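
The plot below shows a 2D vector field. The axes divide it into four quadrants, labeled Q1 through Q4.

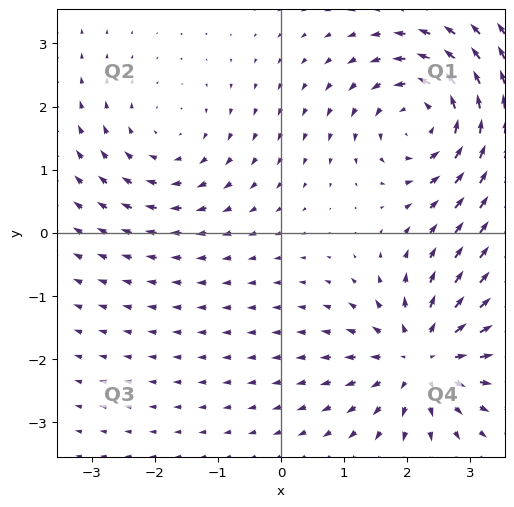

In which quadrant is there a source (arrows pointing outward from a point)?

Q4

The source sits at approximately (2.2, -2.0), which lies in quadrant Q4. The divergence there is about +4, positive as expected for a source.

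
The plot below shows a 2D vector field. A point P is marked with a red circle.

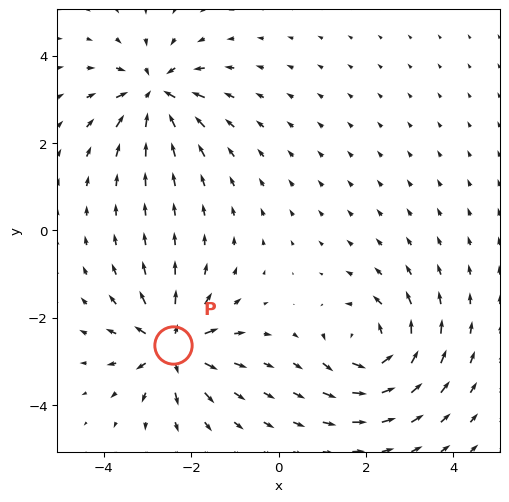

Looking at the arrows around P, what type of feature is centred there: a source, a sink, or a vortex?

At P (-2.4, -2.6) the arrows spread outward. Divergence about +6, curl ≈0 — positive divergence with near-zero curl is a source.

source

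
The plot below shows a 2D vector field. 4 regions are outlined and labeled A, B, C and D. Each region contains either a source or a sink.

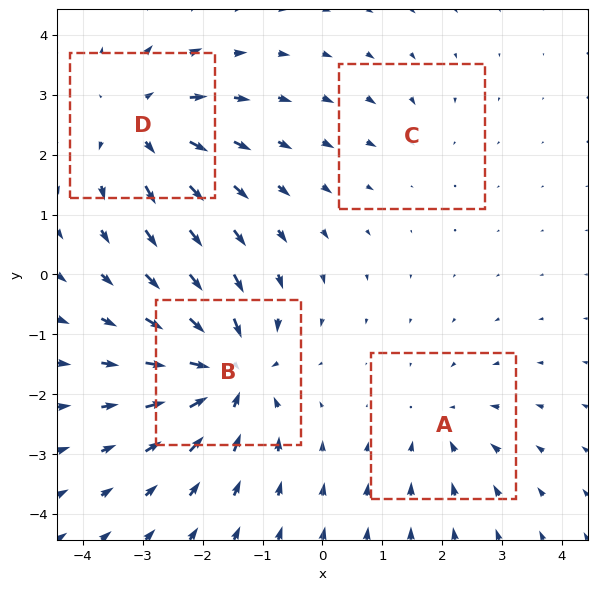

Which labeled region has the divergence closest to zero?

Divergence at each region's feature centre — A: about -3, B: about -8, C: about -2, D: about +5. Region C is closest to zero.

C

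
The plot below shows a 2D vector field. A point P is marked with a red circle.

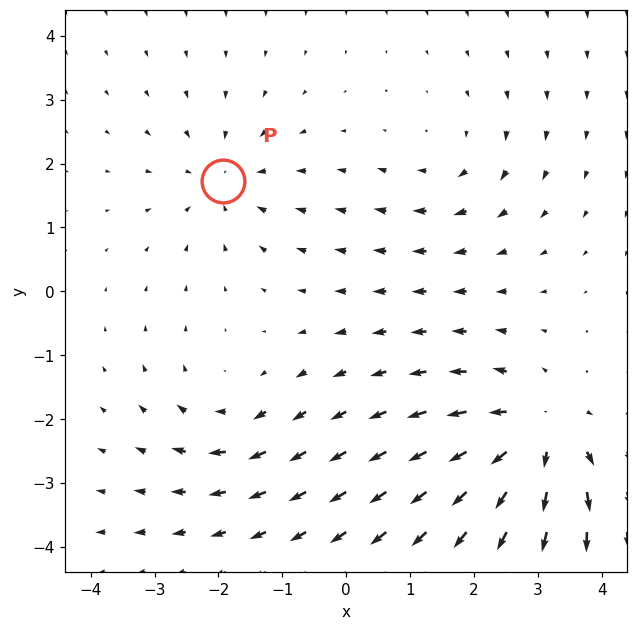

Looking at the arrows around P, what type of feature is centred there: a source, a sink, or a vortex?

At P (-1.9, 1.7) the arrows converge inward. Divergence about -3, curl ≈0 — negative divergence with near-zero curl is a sink.

sink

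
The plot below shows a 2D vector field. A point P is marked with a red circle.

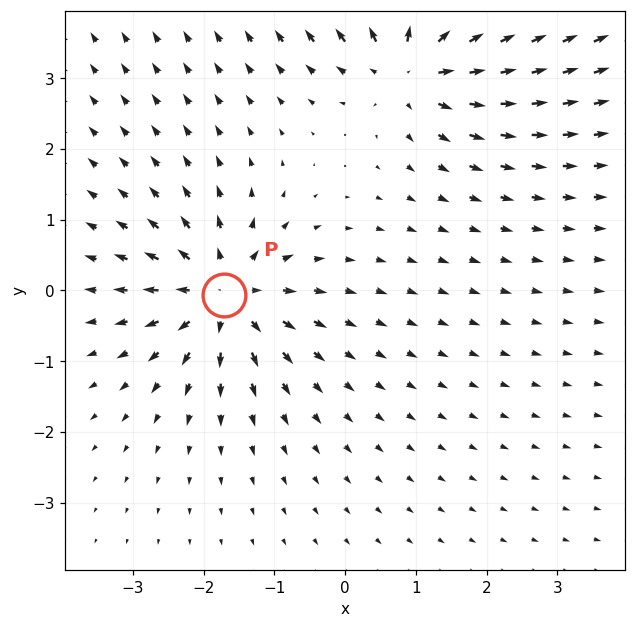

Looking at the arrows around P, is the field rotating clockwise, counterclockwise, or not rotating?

Near P at (-1.7, -0.1) the arrows show no circulation. The curl there is ≈0.

not rotating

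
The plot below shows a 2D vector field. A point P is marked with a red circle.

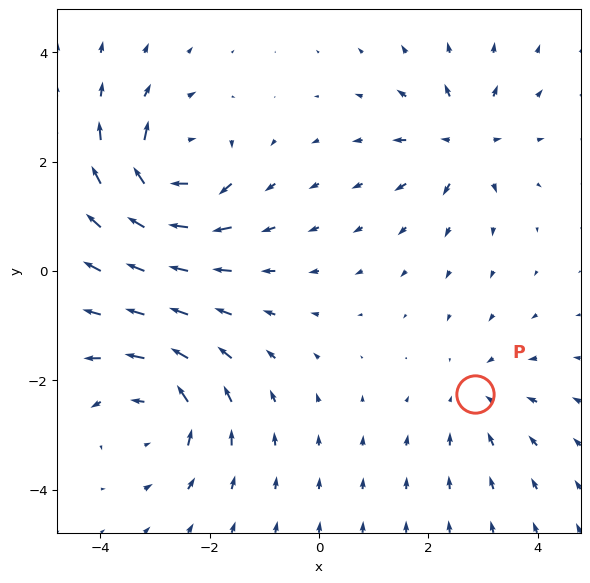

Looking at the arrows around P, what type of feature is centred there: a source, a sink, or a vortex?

sink

At P (2.9, -2.3) the arrows converge inward. Divergence about -3, curl ≈0 — negative divergence with near-zero curl is a sink.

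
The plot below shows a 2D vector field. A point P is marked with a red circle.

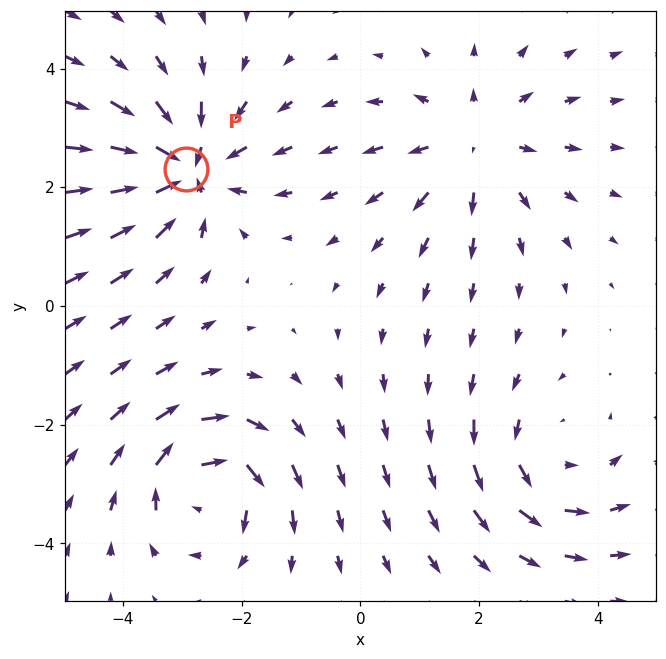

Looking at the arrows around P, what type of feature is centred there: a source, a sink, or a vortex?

sink

At P (-2.9, 2.3) the arrows converge inward. Divergence about -5, curl ≈0 — negative divergence with near-zero curl is a sink.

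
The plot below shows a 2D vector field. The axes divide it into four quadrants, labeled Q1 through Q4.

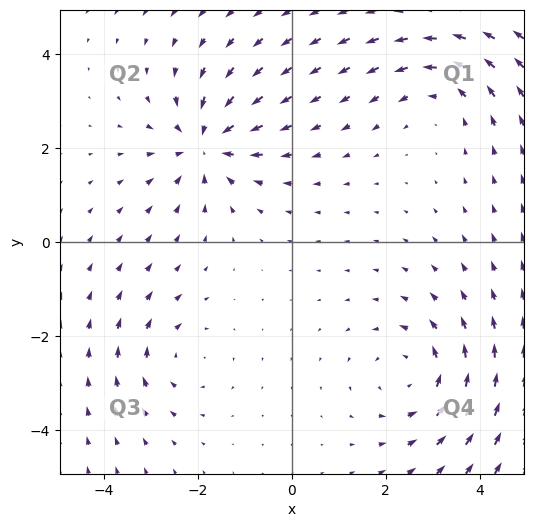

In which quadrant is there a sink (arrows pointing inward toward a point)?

The sink sits at approximately (-1.8, 2.1), which lies in quadrant Q2. The divergence there is about -4, negative as expected for a sink.

Q2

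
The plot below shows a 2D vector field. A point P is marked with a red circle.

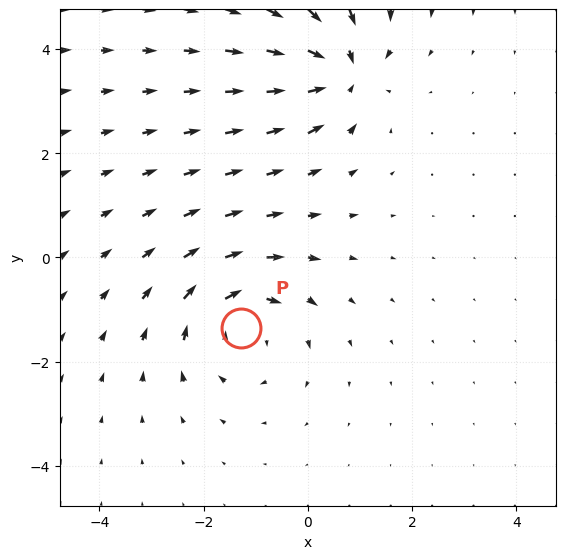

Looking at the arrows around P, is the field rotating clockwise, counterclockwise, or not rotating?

Near P at (-1.3, -1.4) the arrows circulate clockwise. The curl (z-component) there is about -4; negative curl means clockwise rotation.

clockwise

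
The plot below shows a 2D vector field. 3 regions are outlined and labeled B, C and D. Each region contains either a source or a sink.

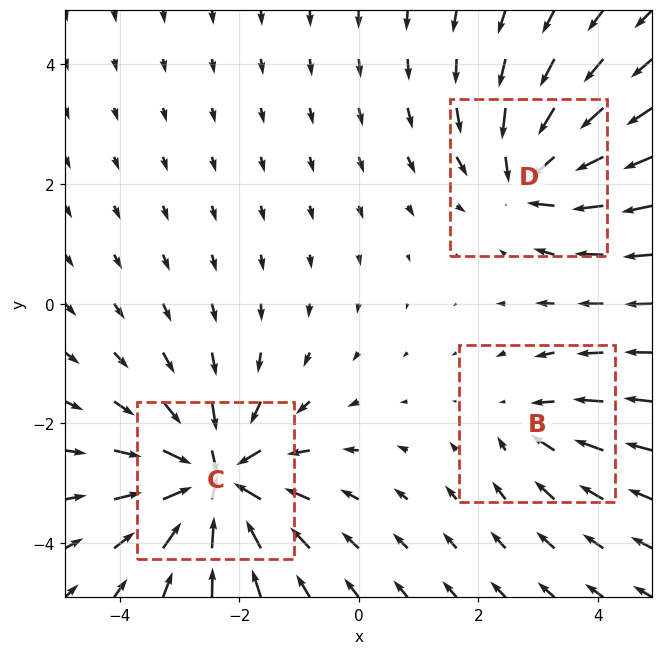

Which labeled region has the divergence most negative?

C

Divergence at each region's feature centre — B: about -2, C: about -5, D: about -4. Region C is most negative.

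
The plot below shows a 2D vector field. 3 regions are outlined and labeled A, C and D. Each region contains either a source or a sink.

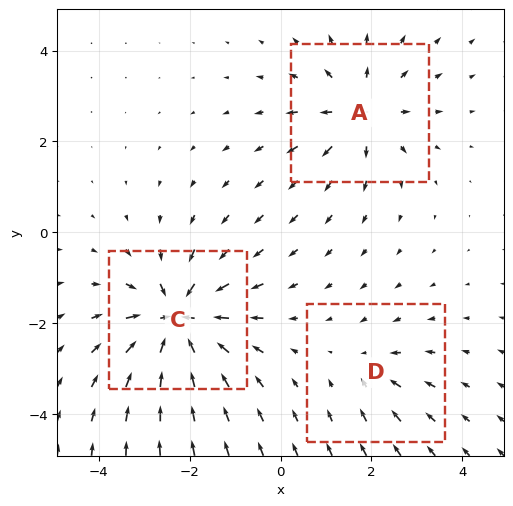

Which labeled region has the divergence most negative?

C

Divergence at each region's feature centre — A: about +4, C: about -5, D: about -2. Region C is most negative.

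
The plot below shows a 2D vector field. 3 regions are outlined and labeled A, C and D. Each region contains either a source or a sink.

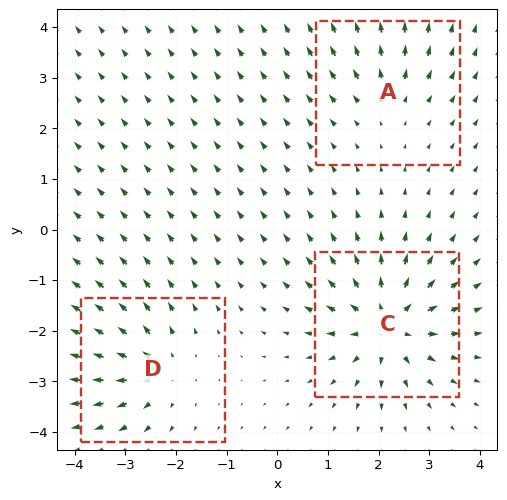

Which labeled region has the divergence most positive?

C

Divergence at each region's feature centre — A: about +3, C: about +6, D: about +4. Region C is most positive.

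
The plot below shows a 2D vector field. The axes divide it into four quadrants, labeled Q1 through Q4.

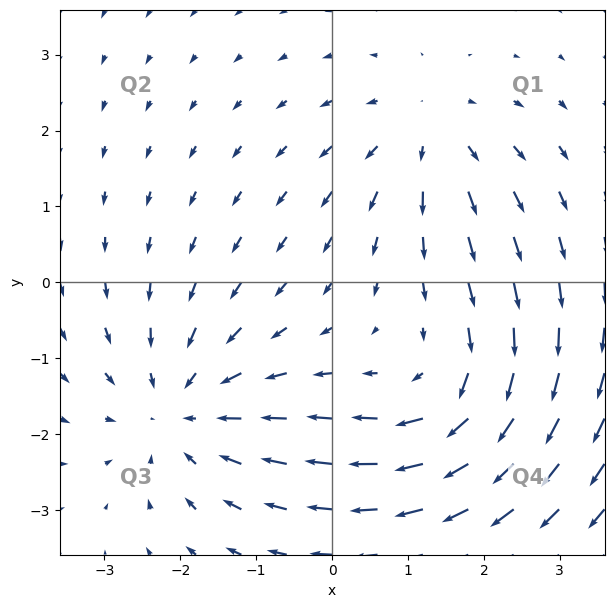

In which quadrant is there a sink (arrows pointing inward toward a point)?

The sink sits at approximately (-2.0, -1.7), which lies in quadrant Q3. The divergence there is about -4, negative as expected for a sink.

Q3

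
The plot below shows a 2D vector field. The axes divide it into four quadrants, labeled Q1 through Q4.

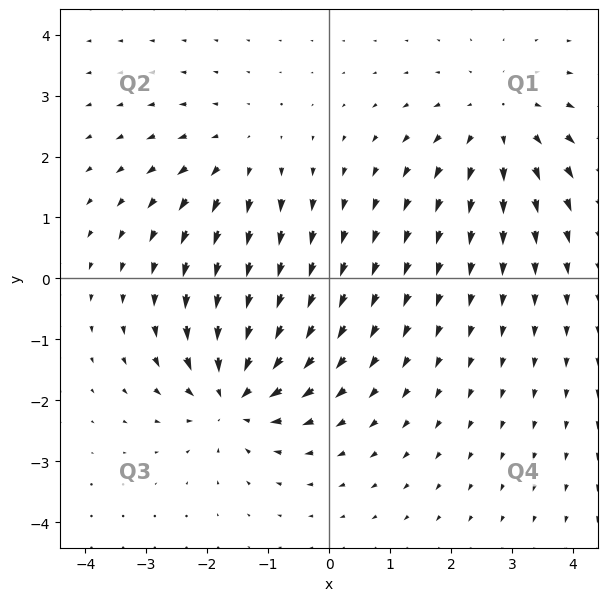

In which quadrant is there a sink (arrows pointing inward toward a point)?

Q3

The sink sits at approximately (-1.6, -1.9), which lies in quadrant Q3. The divergence there is about -6, negative as expected for a sink.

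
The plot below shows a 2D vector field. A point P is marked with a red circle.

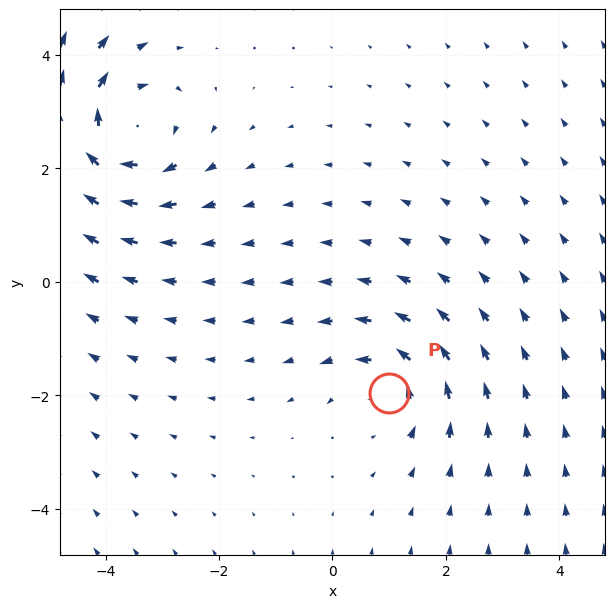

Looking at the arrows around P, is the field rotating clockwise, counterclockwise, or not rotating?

Near P at (1.0, -2.0) the arrows circulate counterclockwise. The curl (z-component) there is about +3; positive curl means counterclockwise rotation.

counterclockwise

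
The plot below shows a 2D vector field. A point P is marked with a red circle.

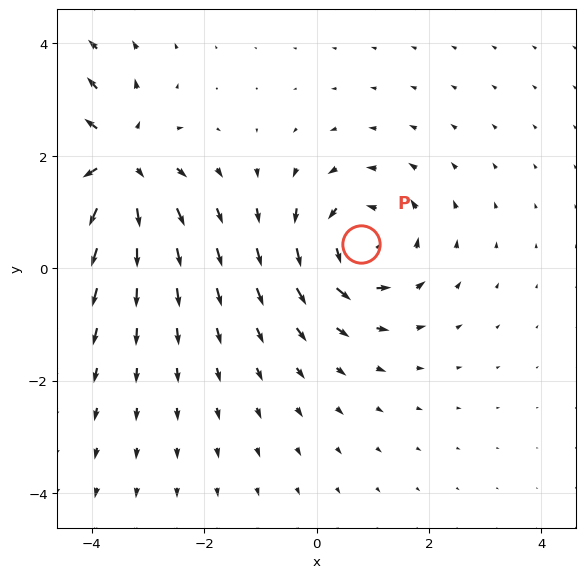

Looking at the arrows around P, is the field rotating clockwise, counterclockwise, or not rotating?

counterclockwise

Near P at (0.8, 0.4) the arrows circulate counterclockwise. The curl (z-component) there is about +4; positive curl means counterclockwise rotation.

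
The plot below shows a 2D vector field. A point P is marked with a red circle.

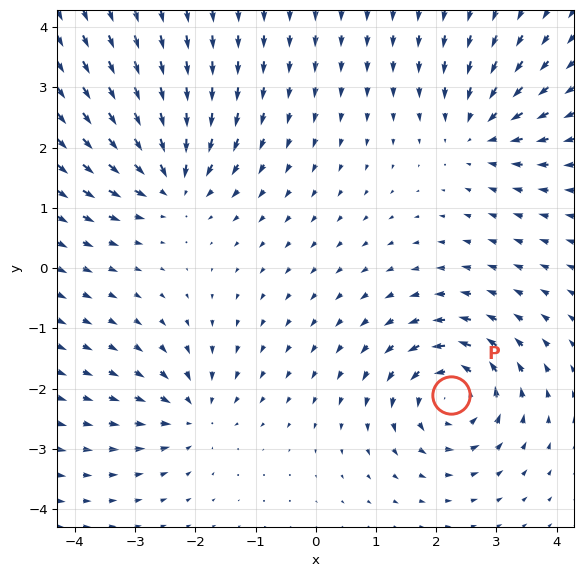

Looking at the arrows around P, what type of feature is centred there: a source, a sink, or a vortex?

At P (2.3, -2.1) the arrows circulate counterclockwise. Divergence ≈0, curl about +7 — near-zero divergence with nonzero curl is a vortex.

vortex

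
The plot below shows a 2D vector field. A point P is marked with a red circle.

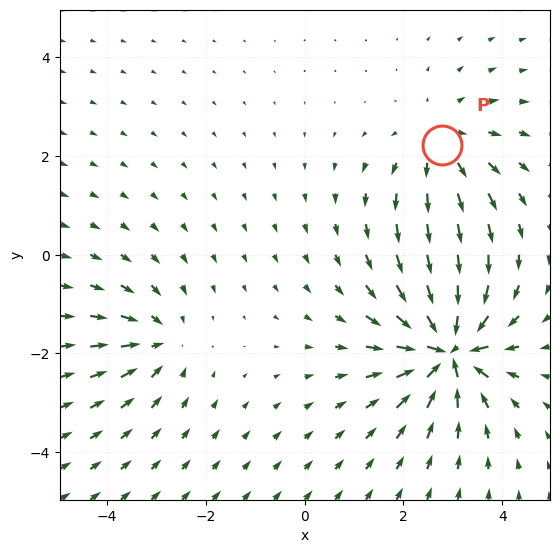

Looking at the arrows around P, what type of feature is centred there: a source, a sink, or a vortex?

source

At P (2.8, 2.2) the arrows spread outward. Divergence about +3, curl ≈0 — positive divergence with near-zero curl is a source.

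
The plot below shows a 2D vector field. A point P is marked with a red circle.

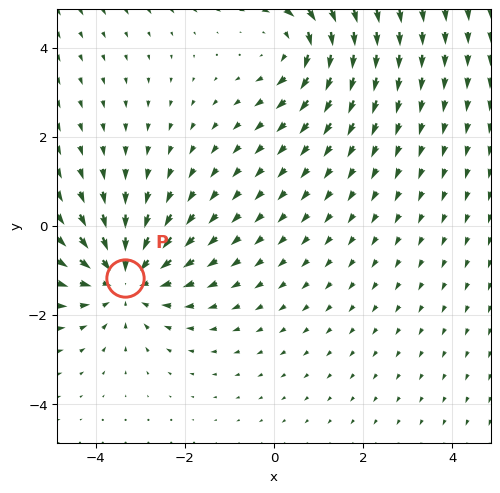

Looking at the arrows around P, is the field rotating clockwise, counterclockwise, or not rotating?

not rotating

Near P at (-3.3, -1.2) the arrows show no circulation. The curl there is ≈0.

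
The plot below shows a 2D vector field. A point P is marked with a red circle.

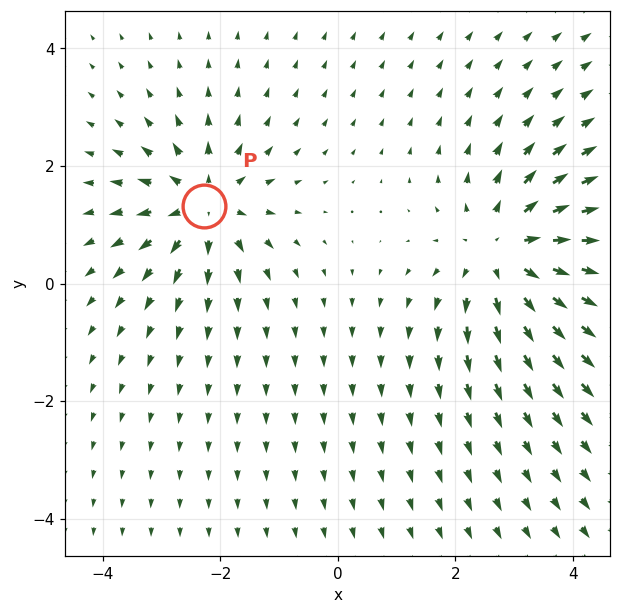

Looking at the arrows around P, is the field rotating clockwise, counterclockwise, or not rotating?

not rotating

Near P at (-2.3, 1.3) the arrows show no circulation. The curl there is ≈0.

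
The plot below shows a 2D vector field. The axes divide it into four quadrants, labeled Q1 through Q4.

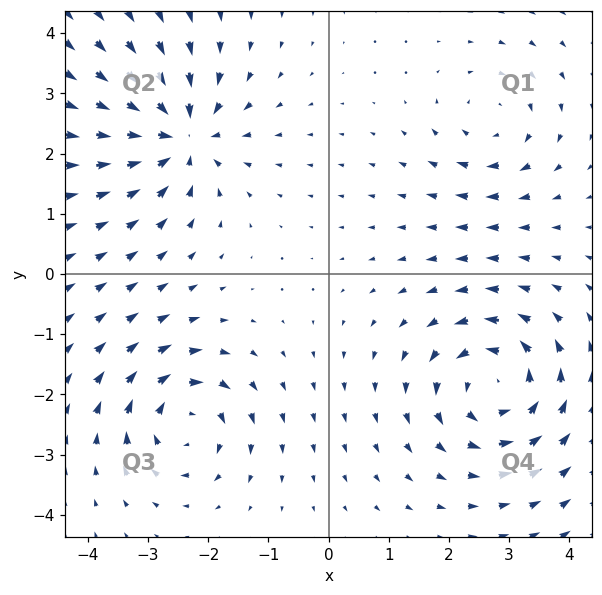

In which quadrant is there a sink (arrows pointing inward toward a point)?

The sink sits at approximately (-2.4, 2.3), which lies in quadrant Q2. The divergence there is about -5, negative as expected for a sink.

Q2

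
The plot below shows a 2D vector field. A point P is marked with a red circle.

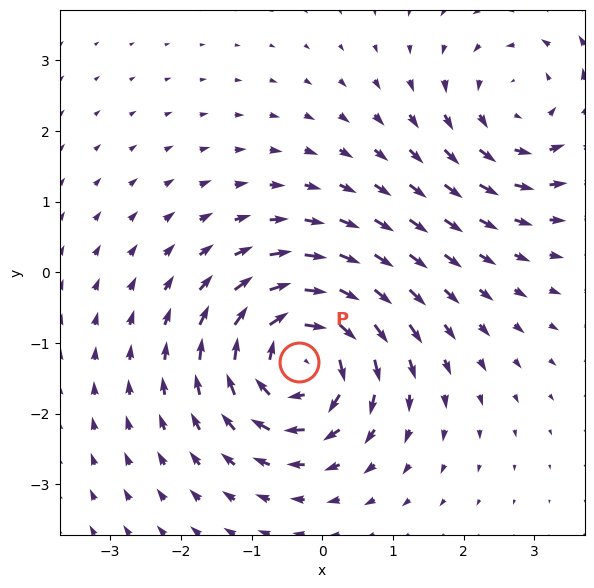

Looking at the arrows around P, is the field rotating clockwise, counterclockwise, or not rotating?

clockwise

Near P at (-0.3, -1.3) the arrows circulate clockwise. The curl (z-component) there is about -6; negative curl means clockwise rotation.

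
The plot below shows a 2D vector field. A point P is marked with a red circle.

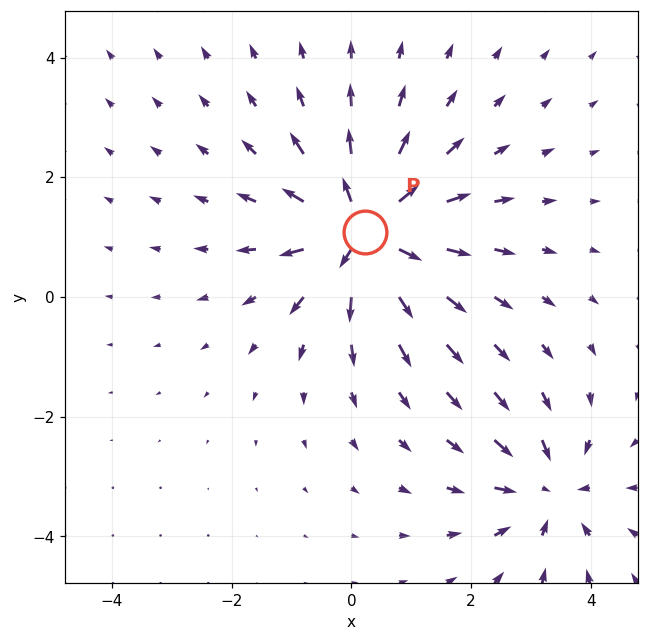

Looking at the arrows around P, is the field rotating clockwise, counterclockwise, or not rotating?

Near P at (0.2, 1.1) the arrows show no circulation. The curl there is ≈0.

not rotating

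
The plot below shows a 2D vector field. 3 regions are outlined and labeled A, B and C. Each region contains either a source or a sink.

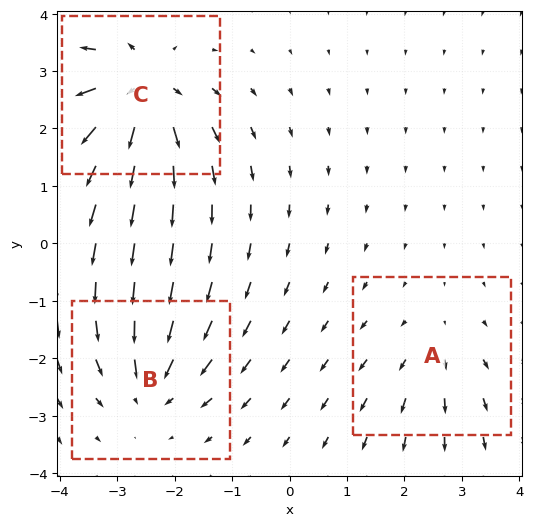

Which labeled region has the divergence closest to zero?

A

Divergence at each region's feature centre — A: about +2, B: about -4, C: about +6. Region A is closest to zero.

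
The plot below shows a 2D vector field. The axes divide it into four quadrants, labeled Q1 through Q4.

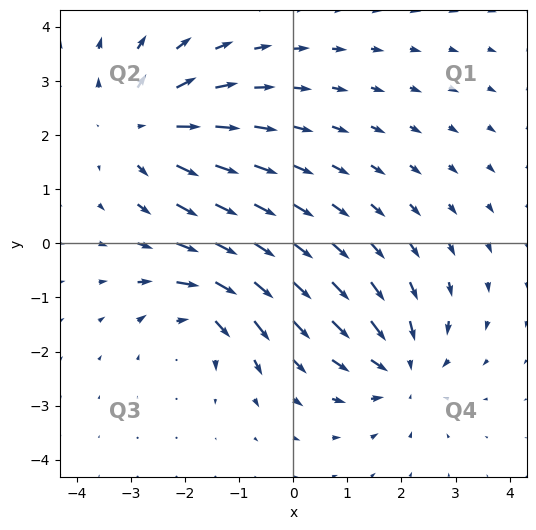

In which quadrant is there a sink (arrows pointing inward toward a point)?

Q4

The sink sits at approximately (2.0, -2.3), which lies in quadrant Q4. The divergence there is about -4, negative as expected for a sink.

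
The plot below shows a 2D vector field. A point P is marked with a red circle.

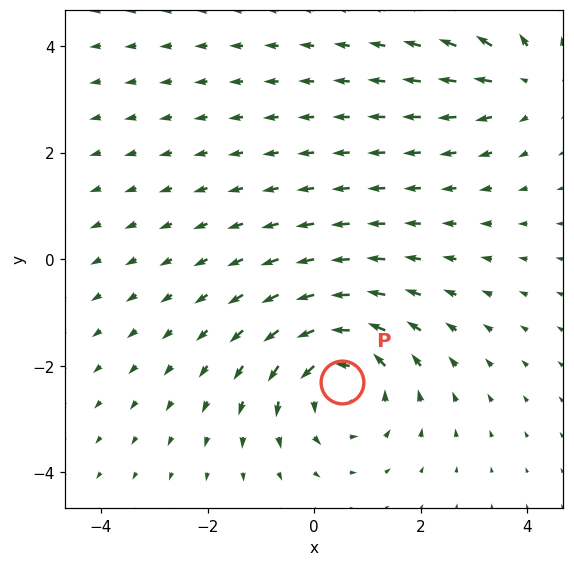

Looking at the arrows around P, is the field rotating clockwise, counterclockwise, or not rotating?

Near P at (0.5, -2.3) the arrows circulate counterclockwise. The curl (z-component) there is about +4; positive curl means counterclockwise rotation.

counterclockwise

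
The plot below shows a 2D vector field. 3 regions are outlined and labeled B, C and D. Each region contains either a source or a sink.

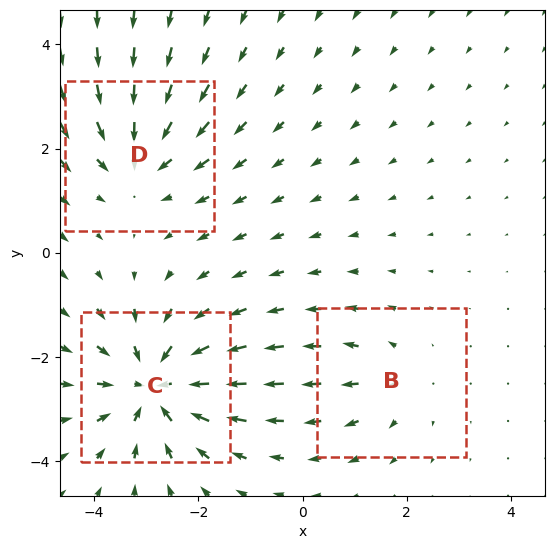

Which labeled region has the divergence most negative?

C

Divergence at each region's feature centre — B: about +2, C: about -5, D: about -3. Region C is most negative.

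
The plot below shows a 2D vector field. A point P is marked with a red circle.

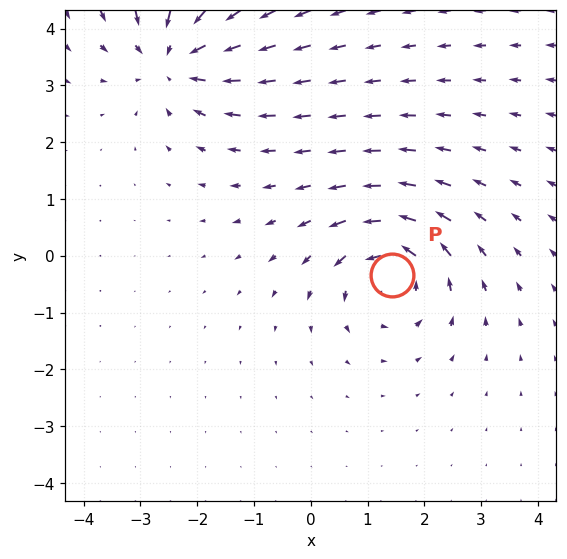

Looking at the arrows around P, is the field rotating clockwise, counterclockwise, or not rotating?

counterclockwise

Near P at (1.4, -0.3) the arrows circulate counterclockwise. The curl (z-component) there is about +5; positive curl means counterclockwise rotation.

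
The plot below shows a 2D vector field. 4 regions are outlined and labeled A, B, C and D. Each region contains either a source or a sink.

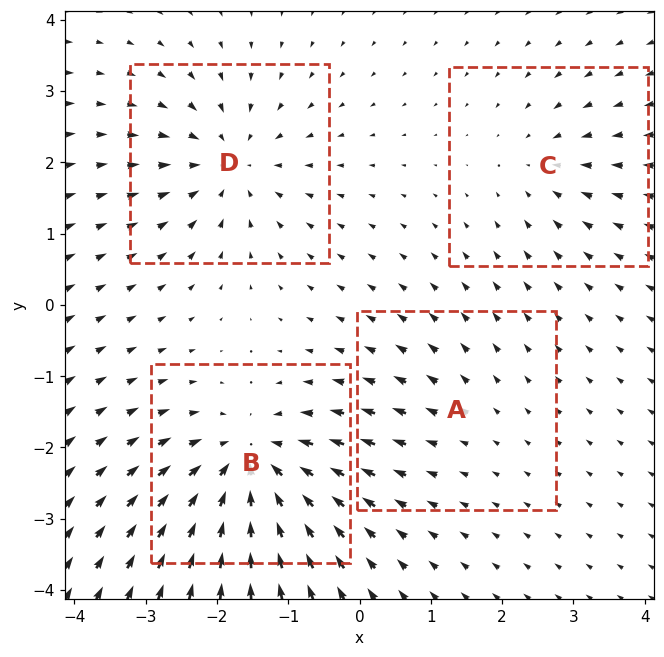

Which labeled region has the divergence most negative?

B

Divergence at each region's feature centre — A: about +2, B: about -7, C: about -3, D: about -6. Region B is most negative.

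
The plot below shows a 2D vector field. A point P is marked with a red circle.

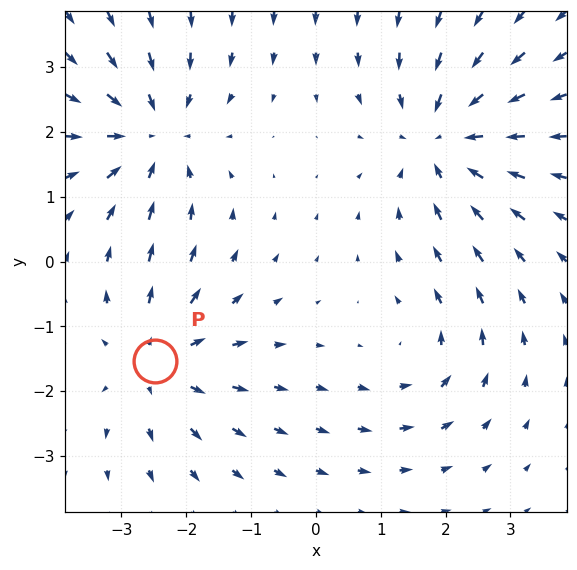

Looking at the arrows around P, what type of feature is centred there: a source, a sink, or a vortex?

source

At P (-2.5, -1.5) the arrows spread outward. Divergence about +3, curl ≈0 — positive divergence with near-zero curl is a source.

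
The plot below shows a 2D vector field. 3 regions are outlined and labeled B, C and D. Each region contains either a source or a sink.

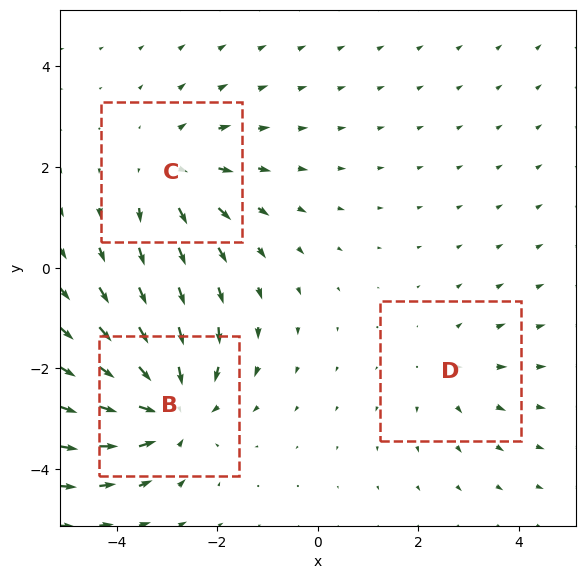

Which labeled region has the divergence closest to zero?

Divergence at each region's feature centre — B: about -4, C: about +3, D: about +2. Region D is closest to zero.

D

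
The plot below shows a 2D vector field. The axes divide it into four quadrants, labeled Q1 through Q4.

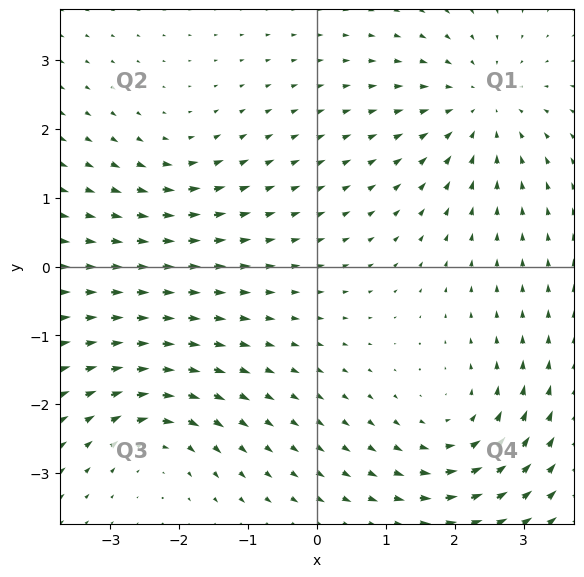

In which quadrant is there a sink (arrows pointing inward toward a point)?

The sink sits at approximately (2.4, 2.3), which lies in quadrant Q1. The divergence there is about -4, negative as expected for a sink.

Q1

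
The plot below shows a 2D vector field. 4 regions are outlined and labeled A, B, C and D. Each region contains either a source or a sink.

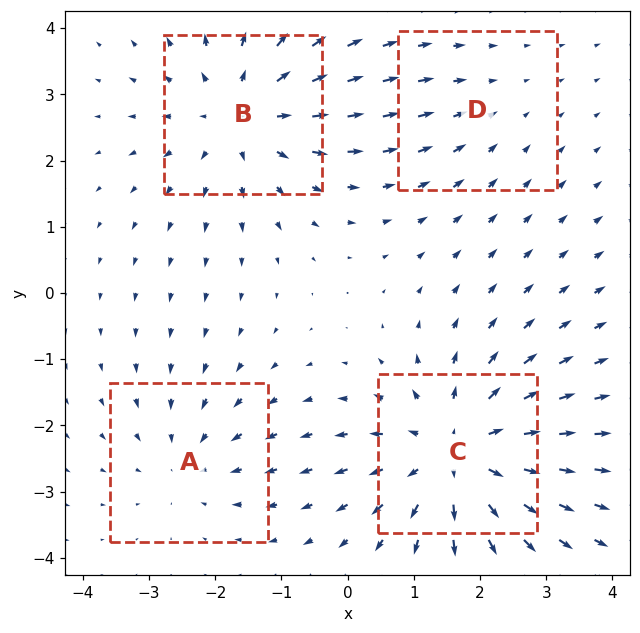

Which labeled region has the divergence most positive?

C

Divergence at each region's feature centre — A: about -3, B: about +5, C: about +6, D: about -2. Region C is most positive.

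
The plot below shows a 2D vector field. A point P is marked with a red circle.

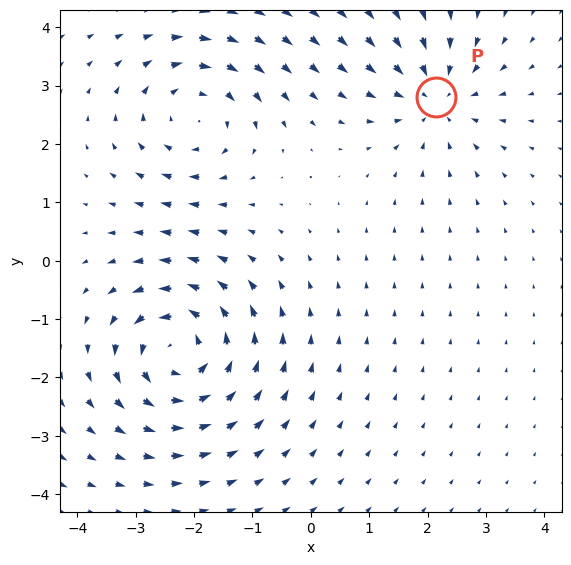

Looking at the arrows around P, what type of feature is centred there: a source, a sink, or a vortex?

sink

At P (2.1, 2.8) the arrows converge inward. Divergence about -4, curl ≈0 — negative divergence with near-zero curl is a sink.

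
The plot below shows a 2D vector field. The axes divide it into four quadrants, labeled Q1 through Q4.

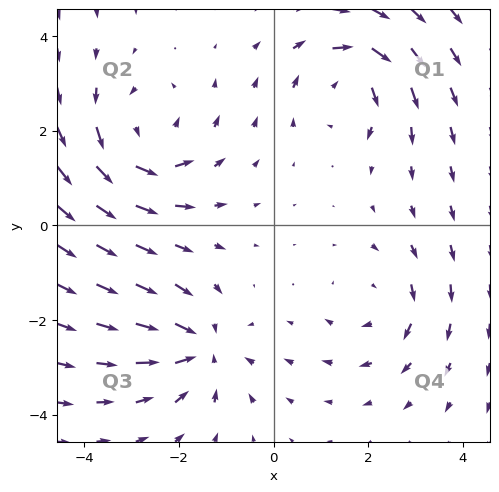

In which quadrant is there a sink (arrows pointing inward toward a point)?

The sink sits at approximately (-1.5, -2.6), which lies in quadrant Q3. The divergence there is about -4, negative as expected for a sink.

Q3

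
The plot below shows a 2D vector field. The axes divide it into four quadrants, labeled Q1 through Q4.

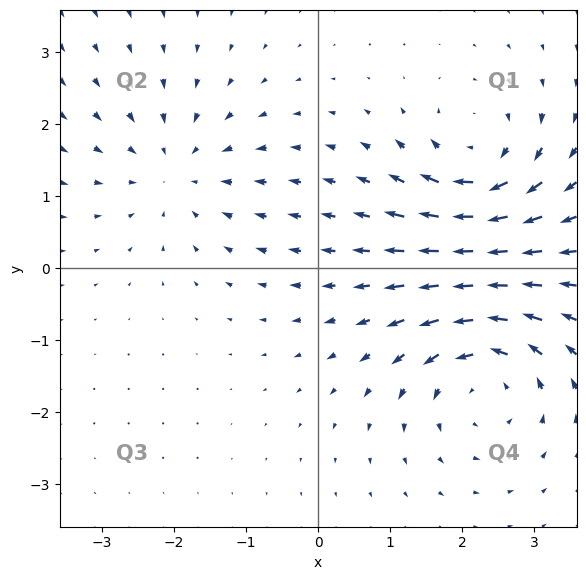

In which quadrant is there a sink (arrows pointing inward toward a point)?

The sink sits at approximately (-2.0, 1.3), which lies in quadrant Q2. The divergence there is about -3, negative as expected for a sink.

Q2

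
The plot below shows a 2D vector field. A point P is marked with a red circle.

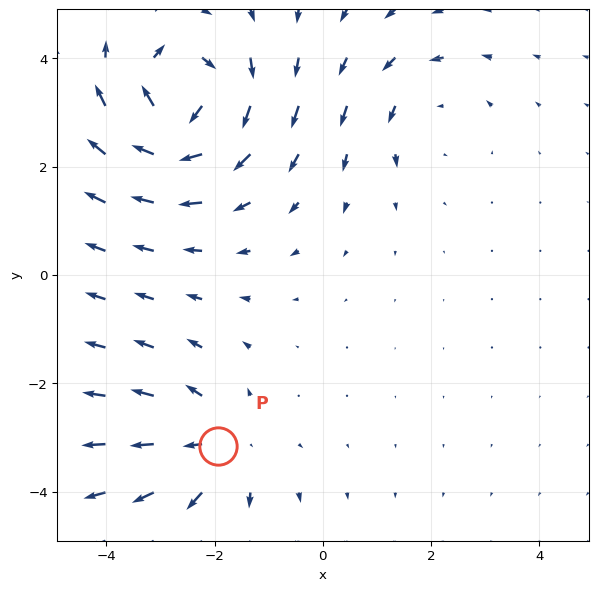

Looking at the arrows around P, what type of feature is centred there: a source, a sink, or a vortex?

At P (-1.9, -3.2) the arrows spread outward. Divergence about +3, curl ≈0 — positive divergence with near-zero curl is a source.

source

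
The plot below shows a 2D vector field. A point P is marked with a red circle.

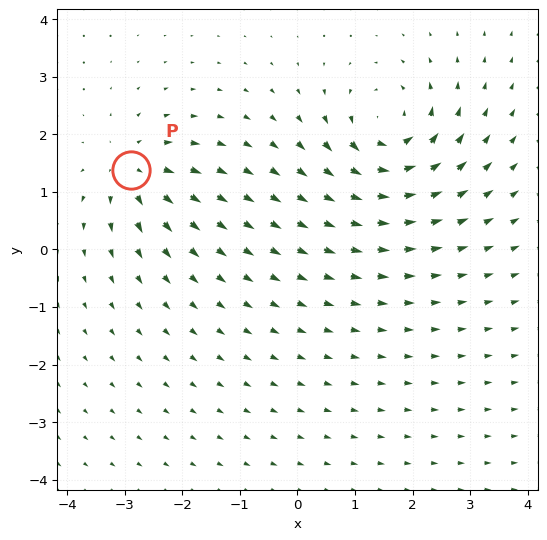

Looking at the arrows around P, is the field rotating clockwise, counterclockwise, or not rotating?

not rotating

Near P at (-2.9, 1.4) the arrows show no circulation. The curl there is ≈0.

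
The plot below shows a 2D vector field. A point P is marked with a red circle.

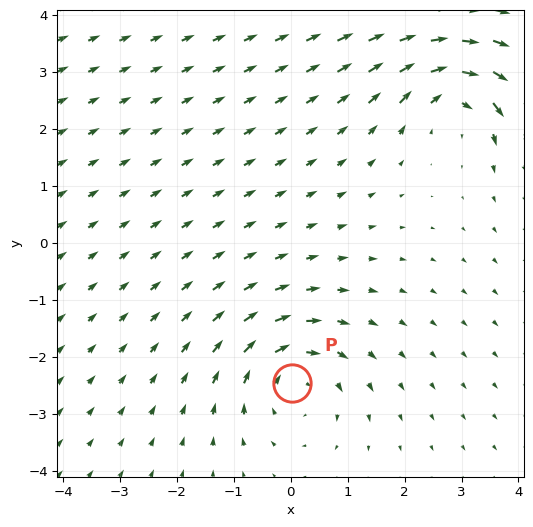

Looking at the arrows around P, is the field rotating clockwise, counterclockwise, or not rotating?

clockwise

Near P at (0.0, -2.5) the arrows circulate clockwise. The curl (z-component) there is about -3; negative curl means clockwise rotation.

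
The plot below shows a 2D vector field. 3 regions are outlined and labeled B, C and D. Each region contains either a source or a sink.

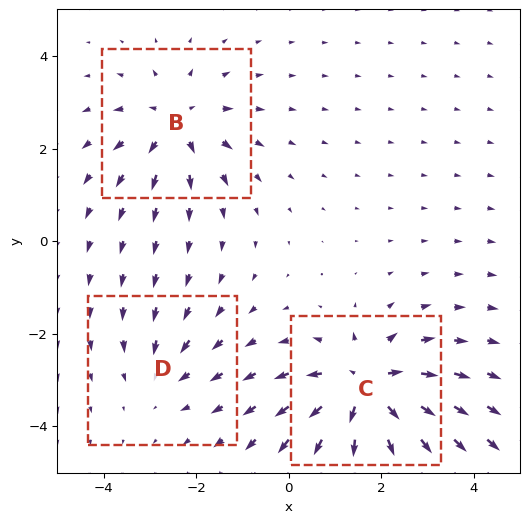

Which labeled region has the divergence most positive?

Divergence at each region's feature centre — B: about +4, C: about +5, D: about -2. Region C is most positive.

C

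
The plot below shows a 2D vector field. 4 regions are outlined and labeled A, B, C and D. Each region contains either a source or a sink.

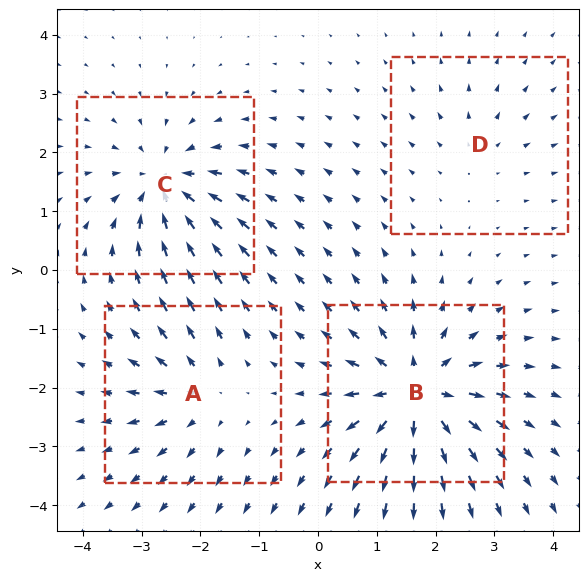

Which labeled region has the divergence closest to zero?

Divergence at each region's feature centre — A: about +4, B: about +8, C: about -6, D: about +2. Region D is closest to zero.

D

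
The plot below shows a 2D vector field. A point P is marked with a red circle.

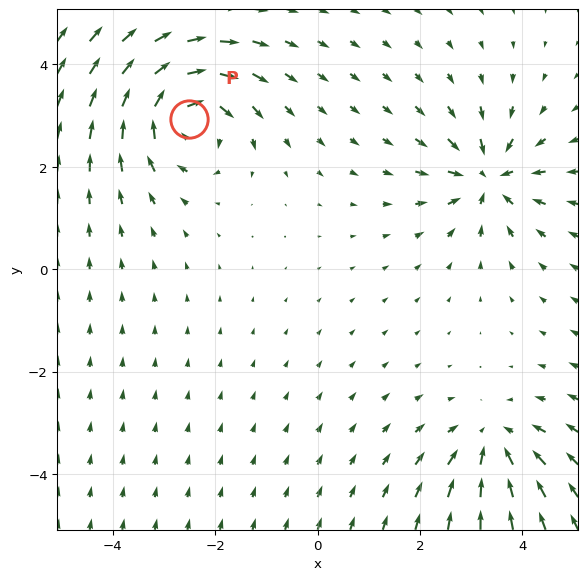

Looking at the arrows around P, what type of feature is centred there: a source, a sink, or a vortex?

vortex

At P (-2.5, 2.9) the arrows circulate clockwise. Divergence ≈0, curl about -5 — near-zero divergence with nonzero curl is a vortex.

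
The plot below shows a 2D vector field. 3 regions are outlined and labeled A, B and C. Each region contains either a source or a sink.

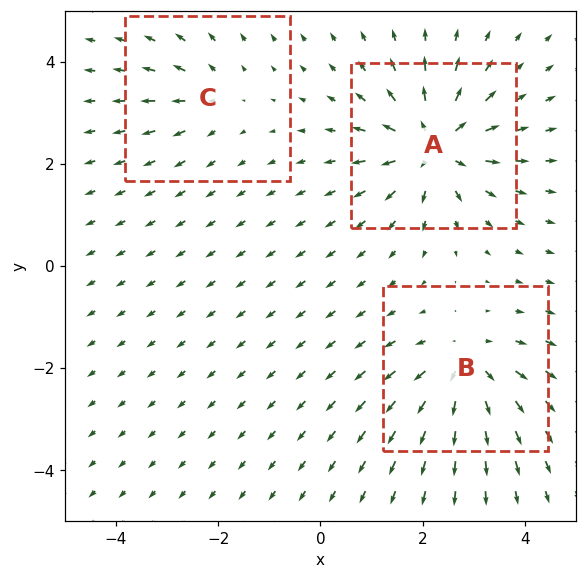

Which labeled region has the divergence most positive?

Divergence at each region's feature centre — A: about +5, B: about +4, C: about +2. Region A is most positive.

A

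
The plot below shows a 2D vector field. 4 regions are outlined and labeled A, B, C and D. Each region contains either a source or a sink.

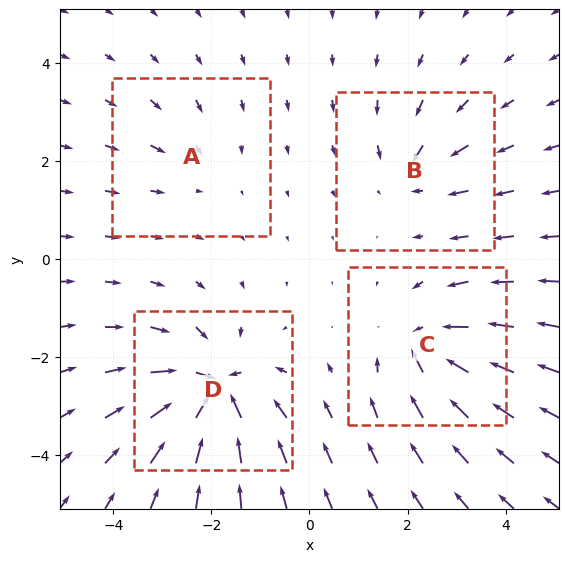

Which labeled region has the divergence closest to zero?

Divergence at each region's feature centre — A: about -3, B: about -4, C: about -7, D: about -9. Region A is closest to zero.

A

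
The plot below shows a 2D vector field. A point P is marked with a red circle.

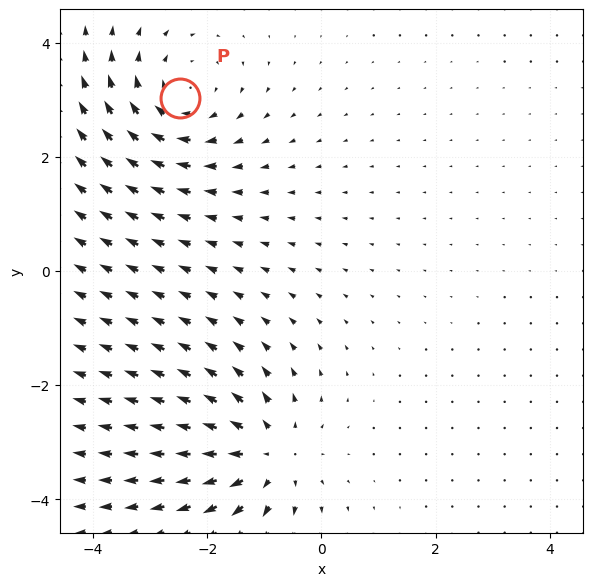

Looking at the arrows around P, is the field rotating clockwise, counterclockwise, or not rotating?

Near P at (-2.5, 3.0) the arrows circulate clockwise. The curl (z-component) there is about -3; negative curl means clockwise rotation.

clockwise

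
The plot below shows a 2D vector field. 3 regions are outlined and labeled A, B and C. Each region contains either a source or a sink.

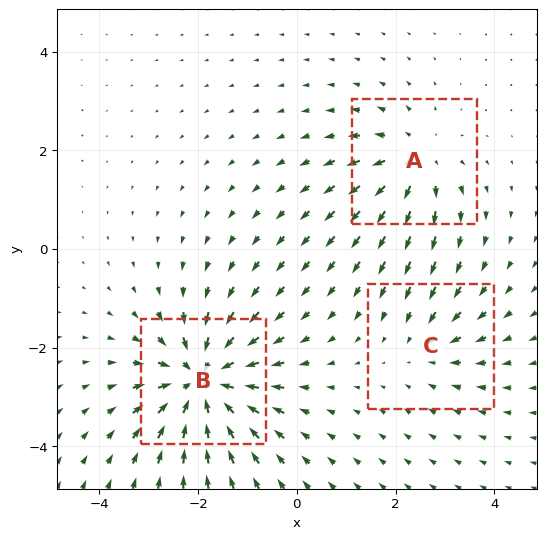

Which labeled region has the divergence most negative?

B

Divergence at each region's feature centre — A: about +4, B: about -6, C: about -2. Region B is most negative.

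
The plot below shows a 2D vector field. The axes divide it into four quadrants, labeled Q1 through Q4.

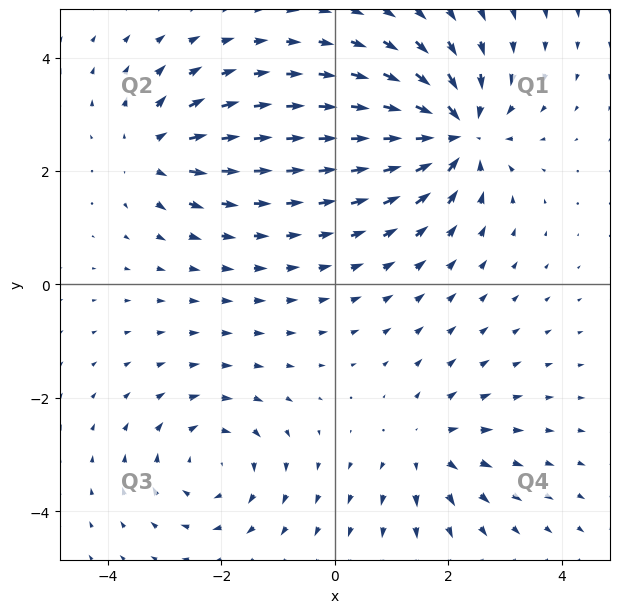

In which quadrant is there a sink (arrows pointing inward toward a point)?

Q1

The sink sits at approximately (2.1, 2.7), which lies in quadrant Q1. The divergence there is about -6, negative as expected for a sink.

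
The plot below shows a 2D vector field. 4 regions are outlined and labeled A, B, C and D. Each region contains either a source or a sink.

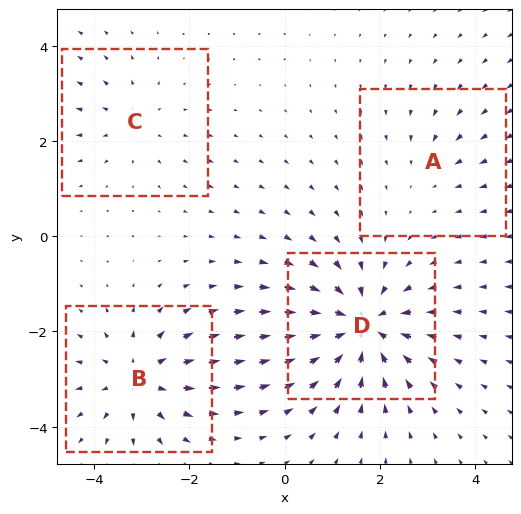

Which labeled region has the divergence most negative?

Divergence at each region's feature centre — A: about -2, B: about +5, C: about +3, D: about -7. Region D is most negative.

D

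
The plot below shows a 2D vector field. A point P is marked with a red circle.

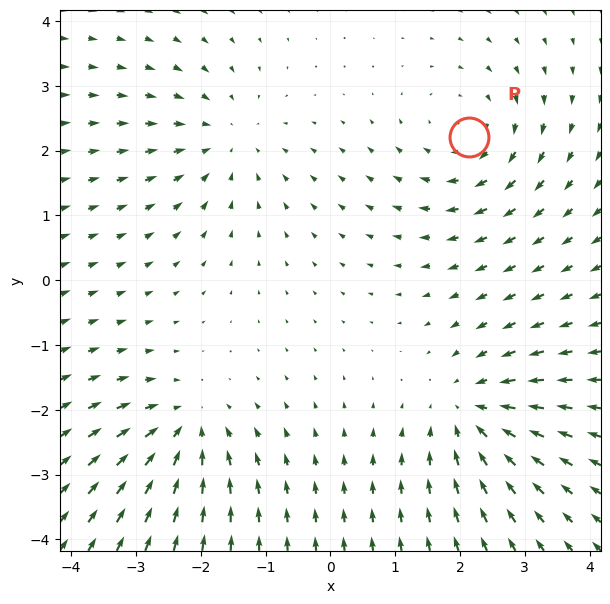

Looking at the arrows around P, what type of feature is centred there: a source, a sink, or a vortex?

At P (2.1, 2.2) the arrows circulate clockwise. Divergence ≈0, curl about -4 — near-zero divergence with nonzero curl is a vortex.

vortex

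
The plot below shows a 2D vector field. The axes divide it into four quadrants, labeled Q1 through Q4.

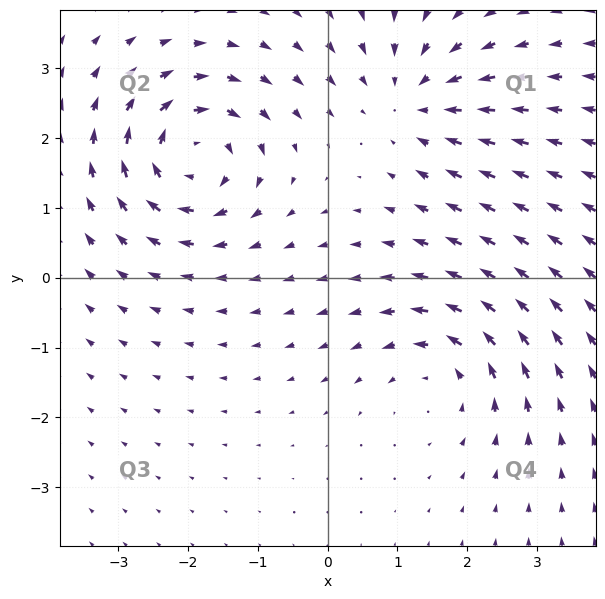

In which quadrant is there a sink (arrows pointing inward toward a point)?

The sink sits at approximately (1.2, 2.6), which lies in quadrant Q1. The divergence there is about -3, negative as expected for a sink.

Q1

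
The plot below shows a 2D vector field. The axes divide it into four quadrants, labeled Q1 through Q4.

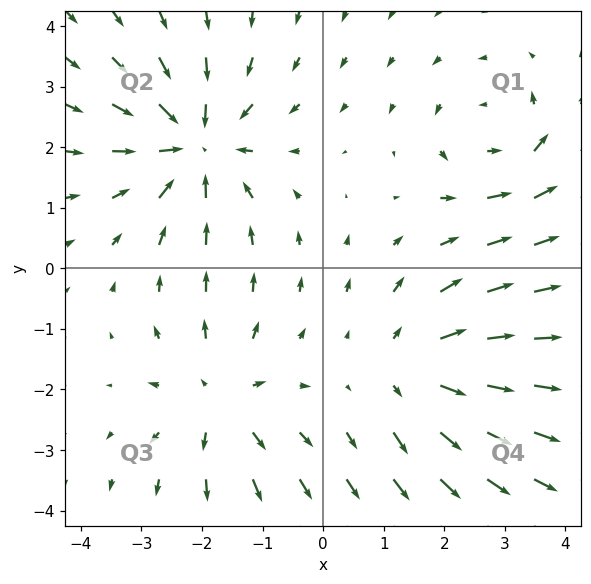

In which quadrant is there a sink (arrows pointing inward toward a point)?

Q2

The sink sits at approximately (-2.1, 2.0), which lies in quadrant Q2. The divergence there is about -5, negative as expected for a sink.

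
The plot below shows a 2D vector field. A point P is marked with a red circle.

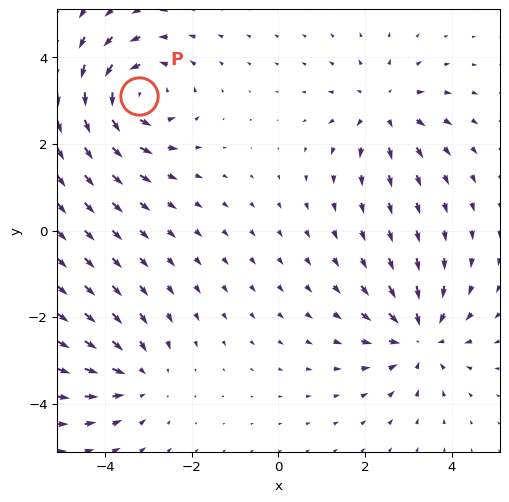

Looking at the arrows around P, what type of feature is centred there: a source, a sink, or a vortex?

At P (-3.2, 3.1) the arrows circulate counterclockwise. Divergence ≈0, curl about +5 — near-zero divergence with nonzero curl is a vortex.

vortex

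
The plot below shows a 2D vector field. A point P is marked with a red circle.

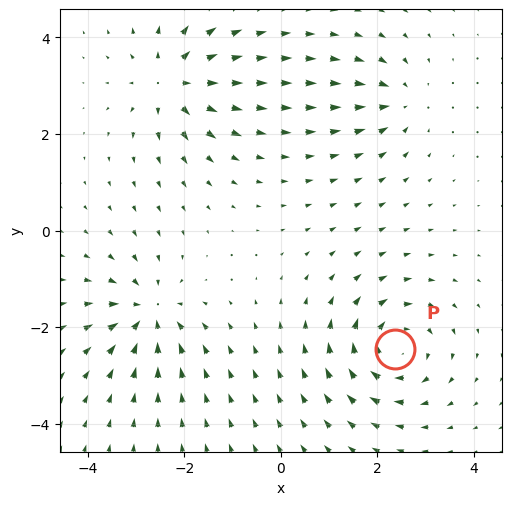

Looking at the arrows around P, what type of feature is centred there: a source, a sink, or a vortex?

At P (2.4, -2.5) the arrows circulate clockwise. Divergence ≈0, curl about -5 — near-zero divergence with nonzero curl is a vortex.

vortex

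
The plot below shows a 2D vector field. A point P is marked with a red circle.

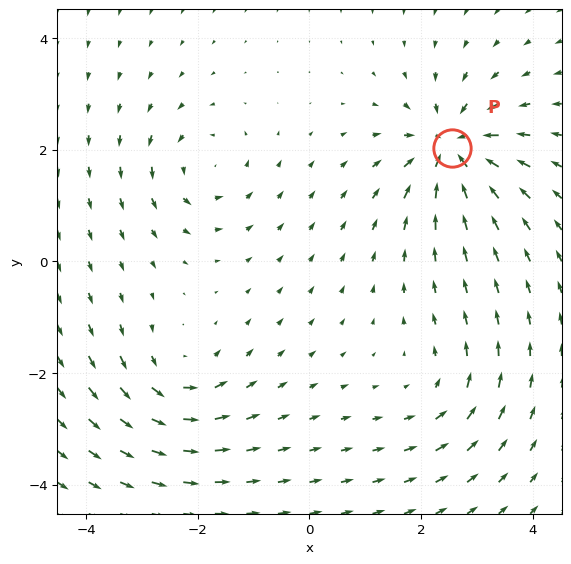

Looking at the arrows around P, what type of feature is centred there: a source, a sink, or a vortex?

sink

At P (2.5, 2.0) the arrows converge inward. Divergence about -7, curl ≈0 — negative divergence with near-zero curl is a sink.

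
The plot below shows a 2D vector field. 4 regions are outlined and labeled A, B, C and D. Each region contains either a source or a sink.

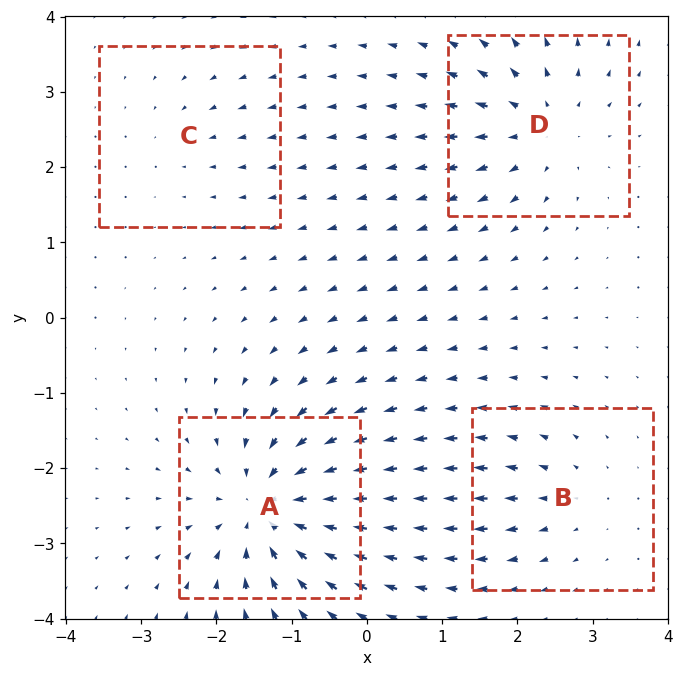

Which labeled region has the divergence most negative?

A

Divergence at each region's feature centre — A: about -9, B: about +4, C: about -2, D: about +6. Region A is most negative.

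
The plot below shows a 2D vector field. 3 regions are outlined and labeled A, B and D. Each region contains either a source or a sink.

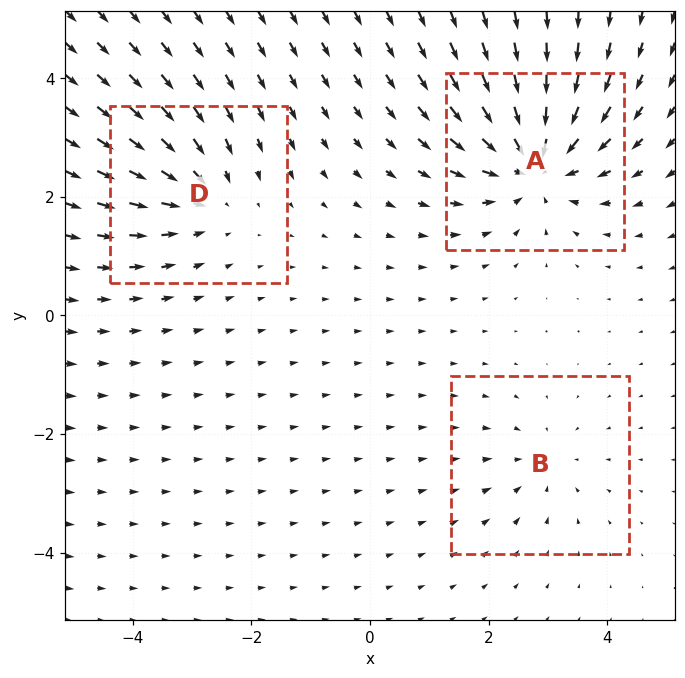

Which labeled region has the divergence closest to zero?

Divergence at each region's feature centre — A: about -5, B: about -2, D: about -3. Region B is closest to zero.

B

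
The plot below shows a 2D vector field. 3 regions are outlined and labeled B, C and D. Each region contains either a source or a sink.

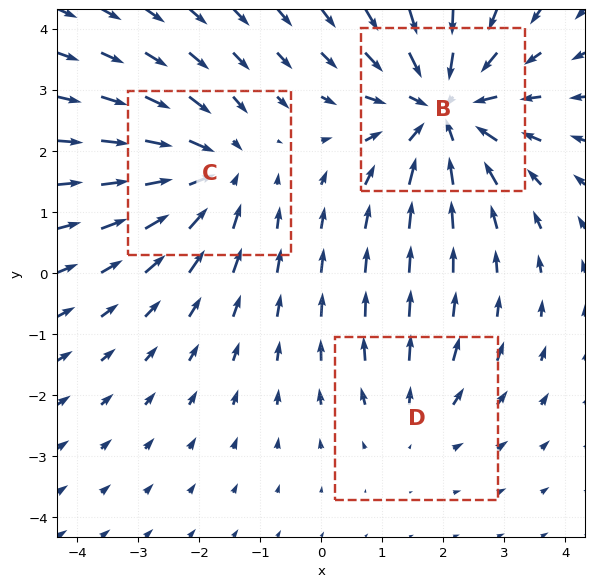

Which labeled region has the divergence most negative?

B

Divergence at each region's feature centre — B: about -4, C: about -3, D: about +2. Region B is most negative.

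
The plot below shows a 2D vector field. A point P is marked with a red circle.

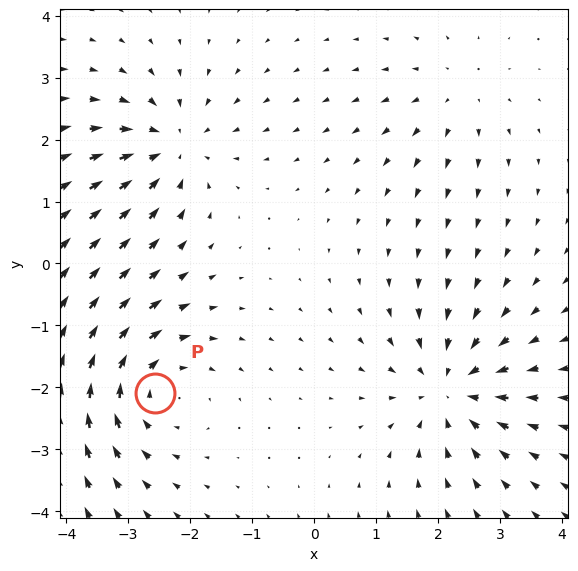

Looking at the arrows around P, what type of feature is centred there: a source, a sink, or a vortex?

vortex

At P (-2.6, -2.1) the arrows circulate clockwise. Divergence ≈0, curl about -4 — near-zero divergence with nonzero curl is a vortex.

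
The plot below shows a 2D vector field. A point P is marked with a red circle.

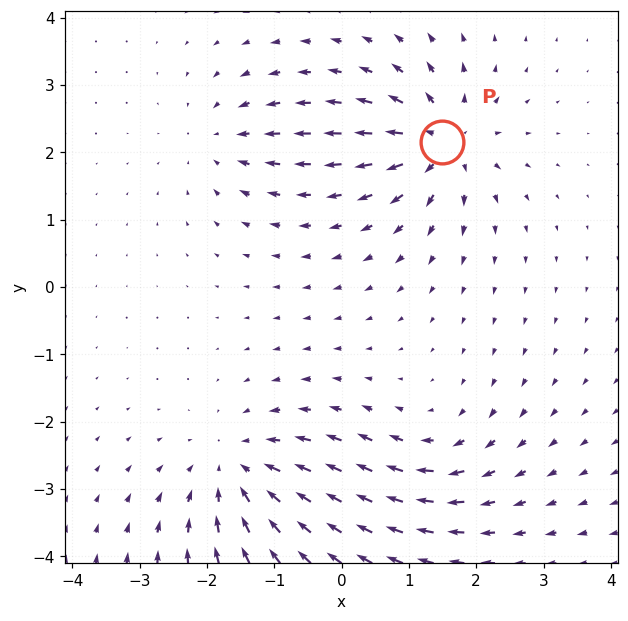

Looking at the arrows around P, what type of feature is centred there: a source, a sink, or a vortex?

source

At P (1.5, 2.2) the arrows spread outward. Divergence about +6, curl ≈0 — positive divergence with near-zero curl is a source.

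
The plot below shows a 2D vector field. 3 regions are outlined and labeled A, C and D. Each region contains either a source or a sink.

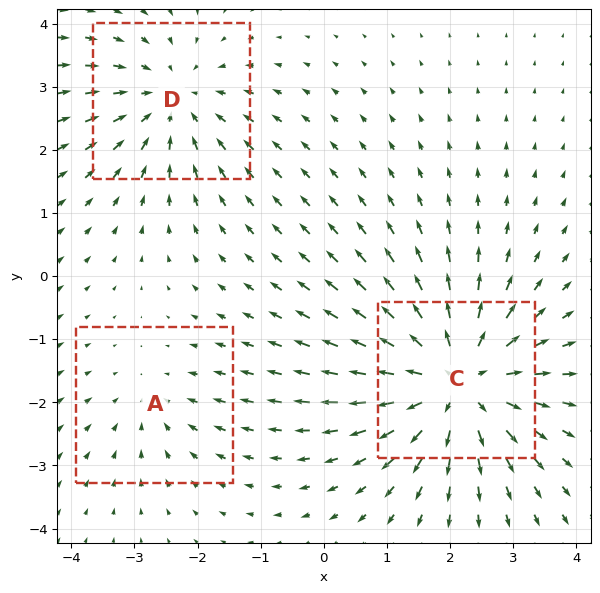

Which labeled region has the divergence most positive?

Divergence at each region's feature centre — A: about -2, C: about +5, D: about -3. Region C is most positive.

C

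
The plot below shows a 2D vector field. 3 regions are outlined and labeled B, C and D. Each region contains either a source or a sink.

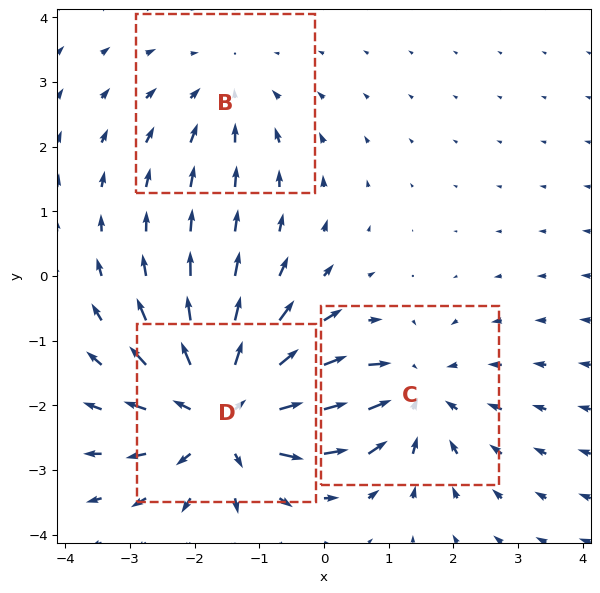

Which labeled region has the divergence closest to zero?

B

Divergence at each region's feature centre — B: about -2, C: about -3, D: about +4. Region B is closest to zero.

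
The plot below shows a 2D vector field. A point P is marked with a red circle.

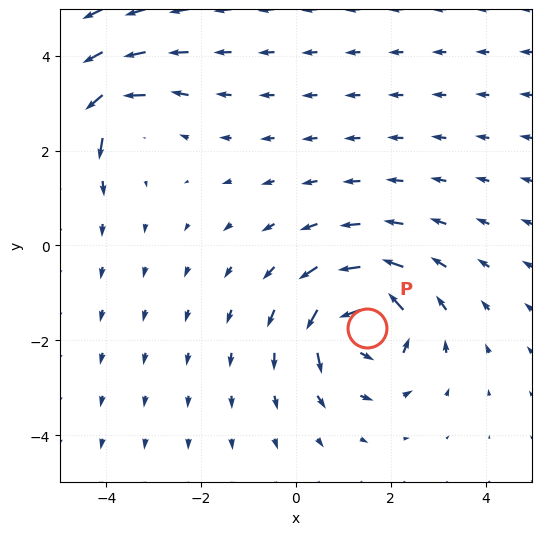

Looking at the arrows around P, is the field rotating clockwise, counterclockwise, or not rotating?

Near P at (1.5, -1.7) the arrows circulate counterclockwise. The curl (z-component) there is about +6; positive curl means counterclockwise rotation.

counterclockwise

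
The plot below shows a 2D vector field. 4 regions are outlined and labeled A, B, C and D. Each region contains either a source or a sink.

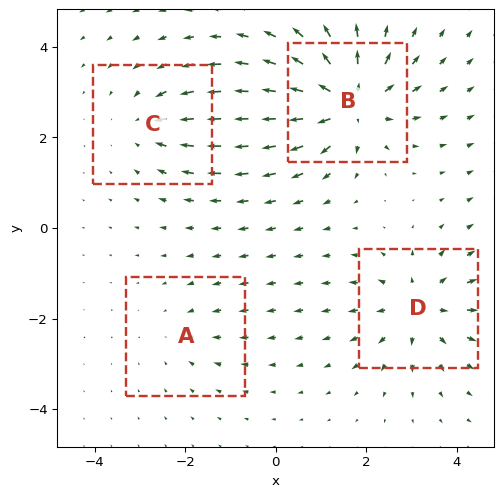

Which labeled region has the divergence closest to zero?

A

Divergence at each region's feature centre — A: about -2, B: about +7, C: about -4, D: about +5. Region A is closest to zero.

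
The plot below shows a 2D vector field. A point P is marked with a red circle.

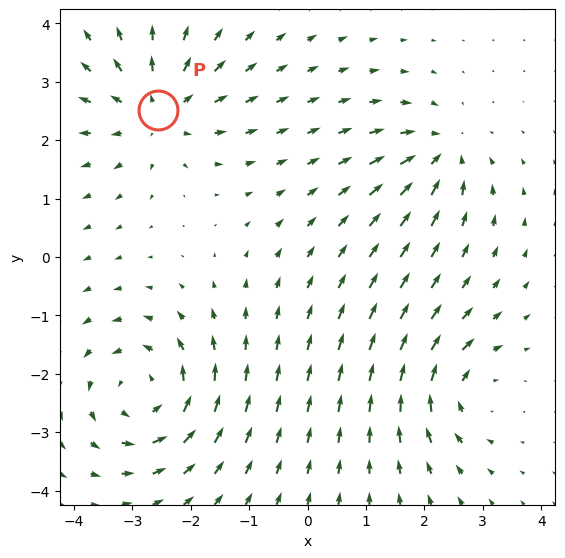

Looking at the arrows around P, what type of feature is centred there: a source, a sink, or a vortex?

source

At P (-2.6, 2.5) the arrows spread outward. Divergence about +4, curl ≈0 — positive divergence with near-zero curl is a source.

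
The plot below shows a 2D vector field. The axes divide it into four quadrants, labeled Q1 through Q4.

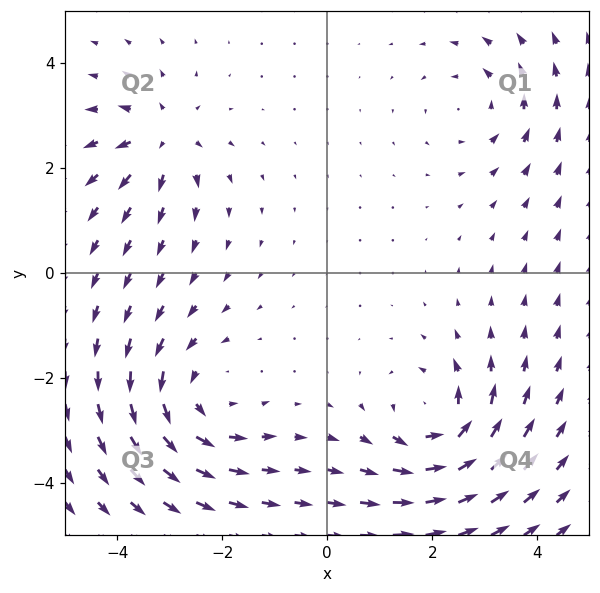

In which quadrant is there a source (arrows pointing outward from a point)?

The source sits at approximately (-3.1, 2.6), which lies in quadrant Q2. The divergence there is about +4, positive as expected for a source.

Q2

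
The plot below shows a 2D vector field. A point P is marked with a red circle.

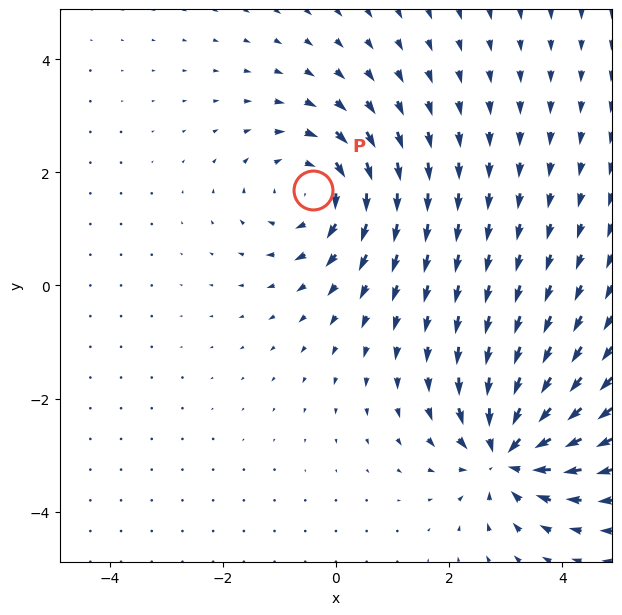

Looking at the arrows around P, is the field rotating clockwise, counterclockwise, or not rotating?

clockwise

Near P at (-0.4, 1.7) the arrows circulate clockwise. The curl (z-component) there is about -4; negative curl means clockwise rotation.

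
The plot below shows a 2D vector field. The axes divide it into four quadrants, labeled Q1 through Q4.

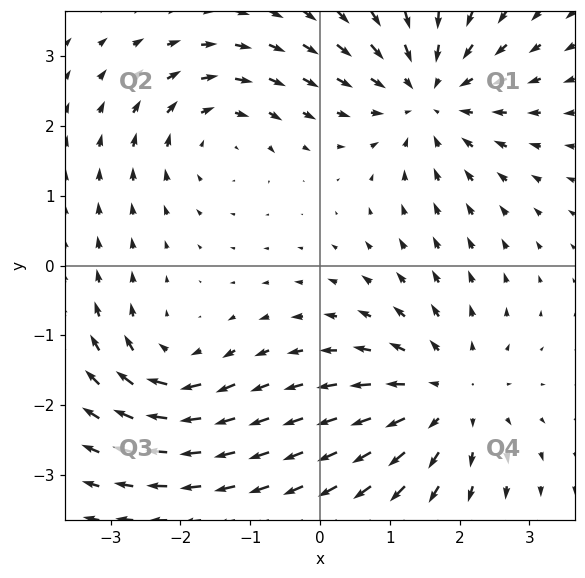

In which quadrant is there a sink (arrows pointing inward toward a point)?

Q1

The sink sits at approximately (1.5, 2.4), which lies in quadrant Q1. The divergence there is about -4, negative as expected for a sink.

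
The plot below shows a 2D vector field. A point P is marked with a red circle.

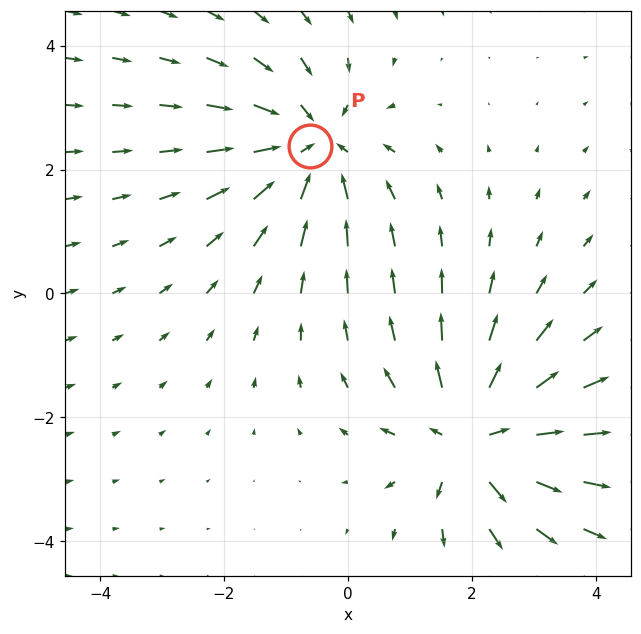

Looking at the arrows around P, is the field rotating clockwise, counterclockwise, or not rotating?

Near P at (-0.6, 2.4) the arrows show no circulation. The curl there is ≈0.

not rotating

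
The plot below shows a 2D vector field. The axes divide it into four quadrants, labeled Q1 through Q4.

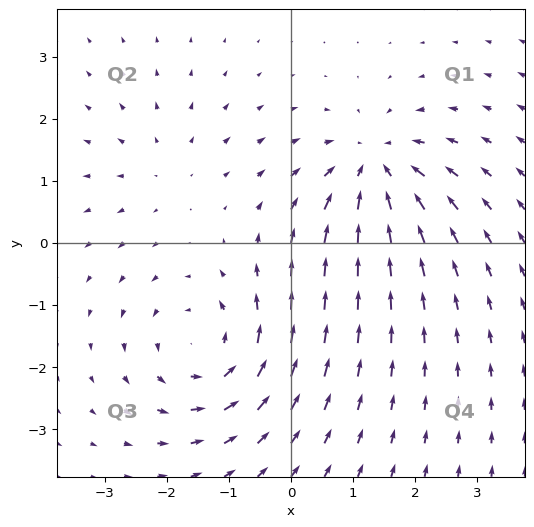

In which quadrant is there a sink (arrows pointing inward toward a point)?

The sink sits at approximately (1.4, 1.2), which lies in quadrant Q1. The divergence there is about -5, negative as expected for a sink.

Q1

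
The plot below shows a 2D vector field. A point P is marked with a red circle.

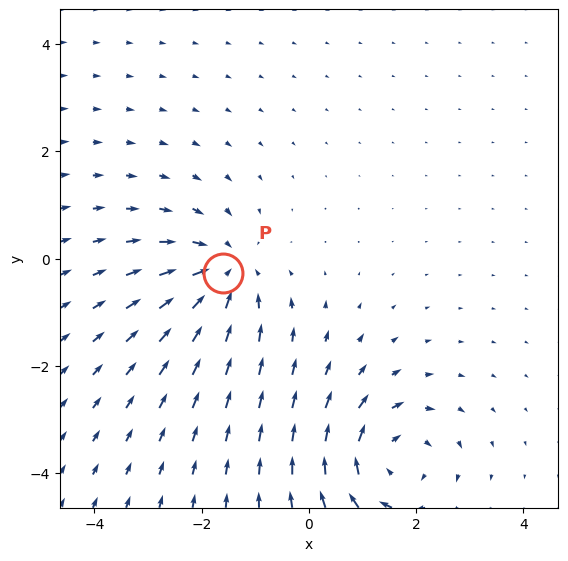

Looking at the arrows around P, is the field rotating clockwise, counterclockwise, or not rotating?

not rotating

Near P at (-1.6, -0.3) the arrows show no circulation. The curl there is ≈0.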